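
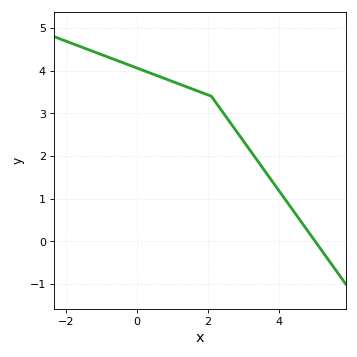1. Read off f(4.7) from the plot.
0.4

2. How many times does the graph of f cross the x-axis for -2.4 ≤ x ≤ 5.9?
1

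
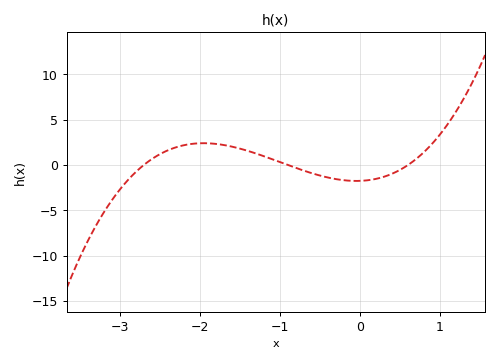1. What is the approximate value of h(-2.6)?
0.653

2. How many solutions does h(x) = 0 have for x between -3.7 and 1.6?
3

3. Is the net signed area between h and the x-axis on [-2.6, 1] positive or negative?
positive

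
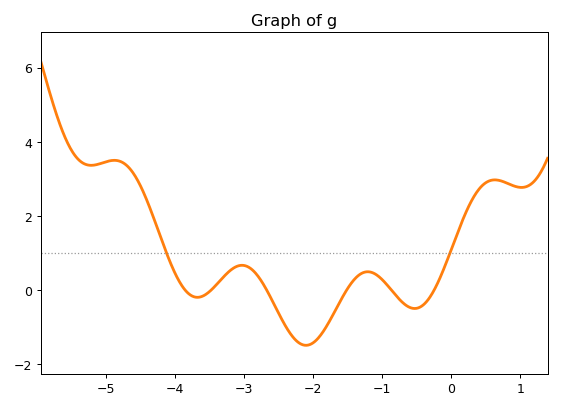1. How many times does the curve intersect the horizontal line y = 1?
2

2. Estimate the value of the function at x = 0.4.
2.8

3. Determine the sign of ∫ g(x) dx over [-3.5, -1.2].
negative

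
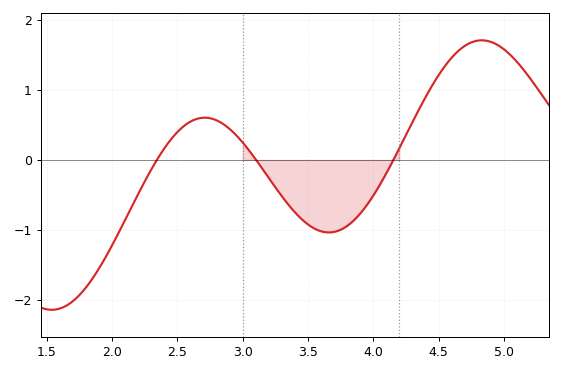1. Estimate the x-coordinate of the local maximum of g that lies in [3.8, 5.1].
4.83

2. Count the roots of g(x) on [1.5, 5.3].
3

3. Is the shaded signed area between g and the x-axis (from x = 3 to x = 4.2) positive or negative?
negative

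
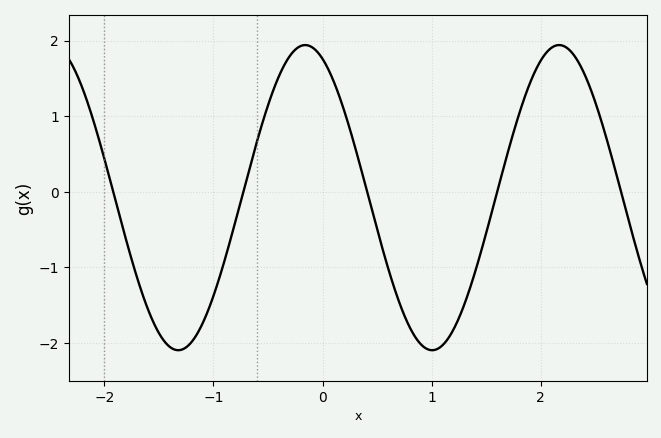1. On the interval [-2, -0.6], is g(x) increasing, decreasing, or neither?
neither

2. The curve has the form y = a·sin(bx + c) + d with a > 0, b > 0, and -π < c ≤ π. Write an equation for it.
y = 2.02sin(2.7x + 2) - 0.08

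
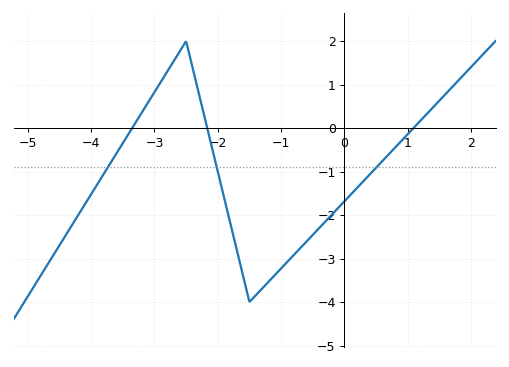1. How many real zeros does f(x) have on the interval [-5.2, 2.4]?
3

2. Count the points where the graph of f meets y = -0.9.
3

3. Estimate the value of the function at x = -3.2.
0.4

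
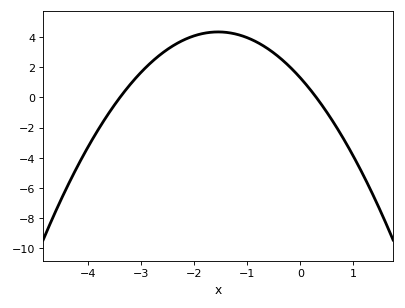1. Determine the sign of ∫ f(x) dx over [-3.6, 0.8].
positive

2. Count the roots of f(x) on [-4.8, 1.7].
2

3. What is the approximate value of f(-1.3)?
4.27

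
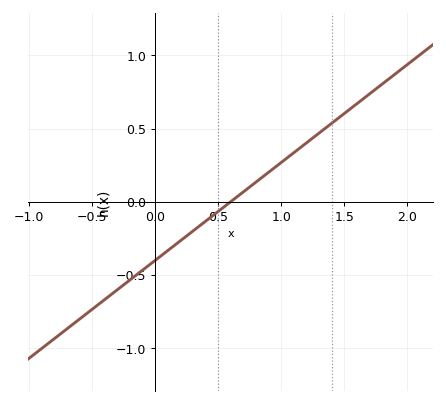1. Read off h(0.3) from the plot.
-0.201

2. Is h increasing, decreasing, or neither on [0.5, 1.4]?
increasing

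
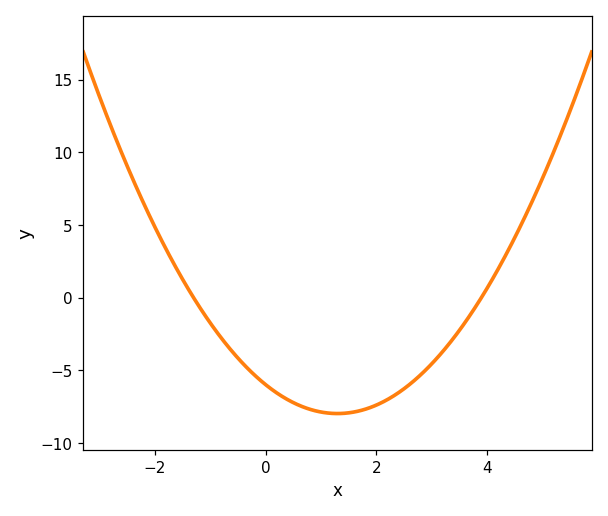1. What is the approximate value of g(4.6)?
4.87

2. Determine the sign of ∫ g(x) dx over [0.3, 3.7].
negative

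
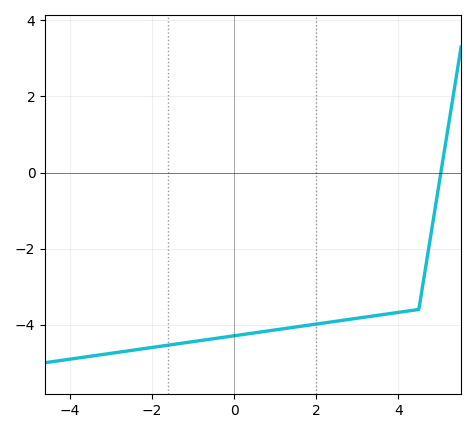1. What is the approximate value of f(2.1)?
-3.97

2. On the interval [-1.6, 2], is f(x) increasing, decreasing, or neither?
increasing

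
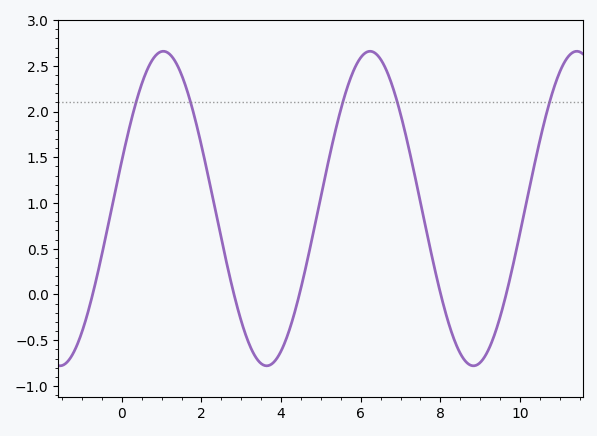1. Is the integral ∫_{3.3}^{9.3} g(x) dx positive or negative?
positive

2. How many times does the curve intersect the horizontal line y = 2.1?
5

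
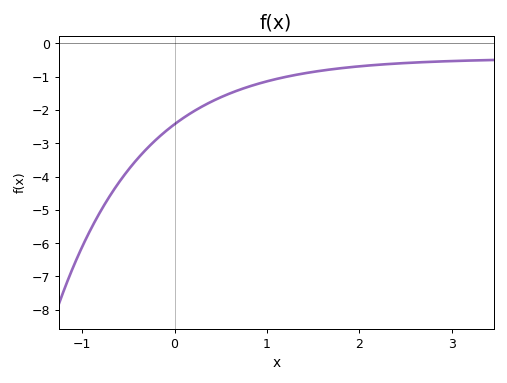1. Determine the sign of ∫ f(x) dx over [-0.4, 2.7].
negative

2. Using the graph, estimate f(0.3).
-1.9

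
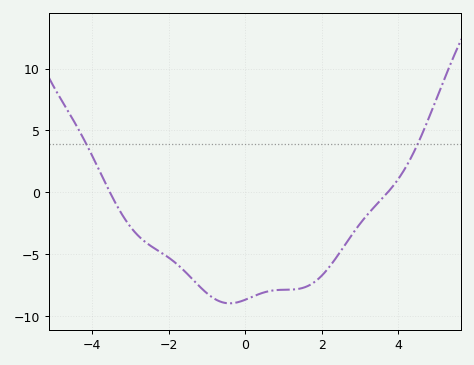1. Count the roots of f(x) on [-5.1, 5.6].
2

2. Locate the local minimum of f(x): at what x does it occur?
-0.4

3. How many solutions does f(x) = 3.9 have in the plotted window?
2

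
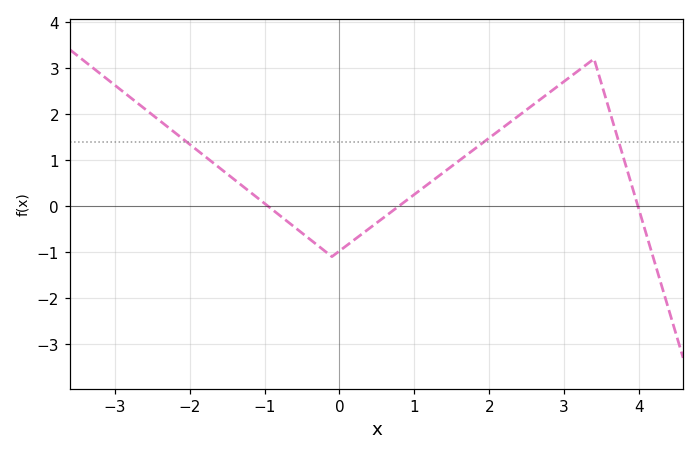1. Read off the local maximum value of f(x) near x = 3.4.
3.2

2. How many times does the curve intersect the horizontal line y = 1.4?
3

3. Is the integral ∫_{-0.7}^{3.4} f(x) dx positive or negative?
positive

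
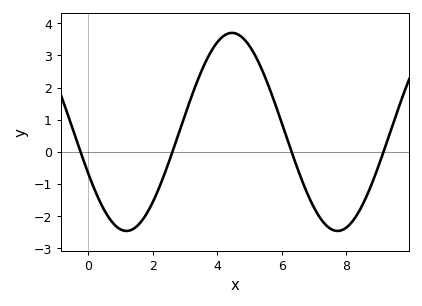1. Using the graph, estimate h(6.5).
-0.6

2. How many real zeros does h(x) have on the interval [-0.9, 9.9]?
4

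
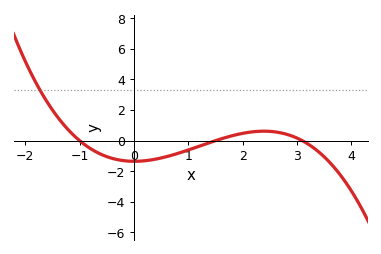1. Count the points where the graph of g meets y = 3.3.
1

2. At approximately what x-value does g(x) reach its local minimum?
0.007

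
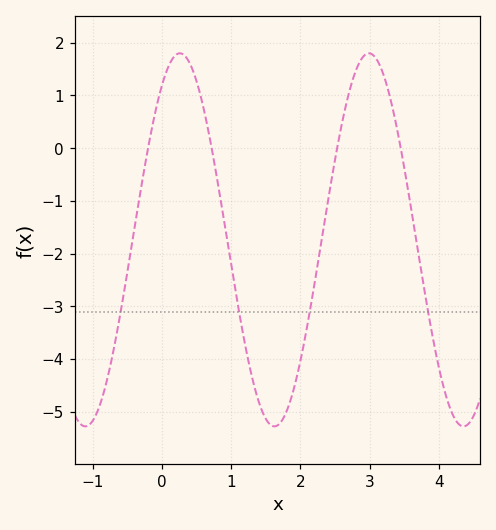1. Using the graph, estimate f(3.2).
1.39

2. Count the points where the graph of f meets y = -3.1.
4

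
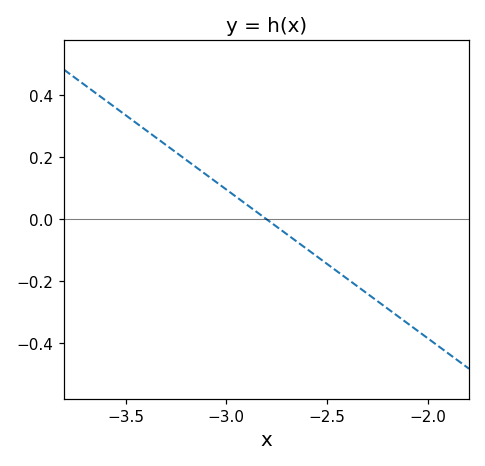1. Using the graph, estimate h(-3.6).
0.38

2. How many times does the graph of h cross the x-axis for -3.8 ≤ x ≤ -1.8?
1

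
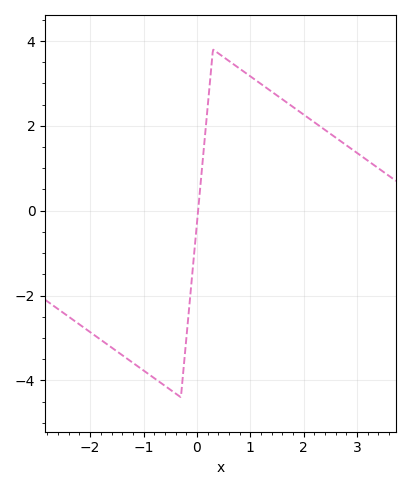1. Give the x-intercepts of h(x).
0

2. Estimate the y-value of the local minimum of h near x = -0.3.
-4.4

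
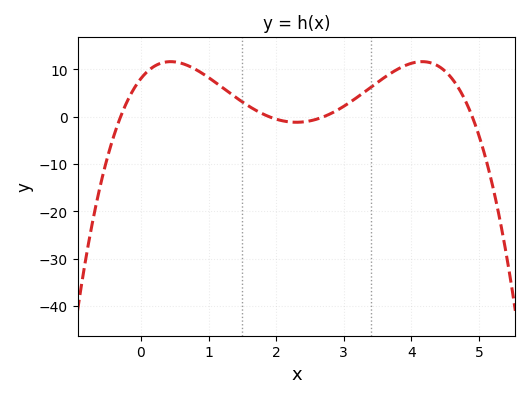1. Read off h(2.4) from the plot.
-1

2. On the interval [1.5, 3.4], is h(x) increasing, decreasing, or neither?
neither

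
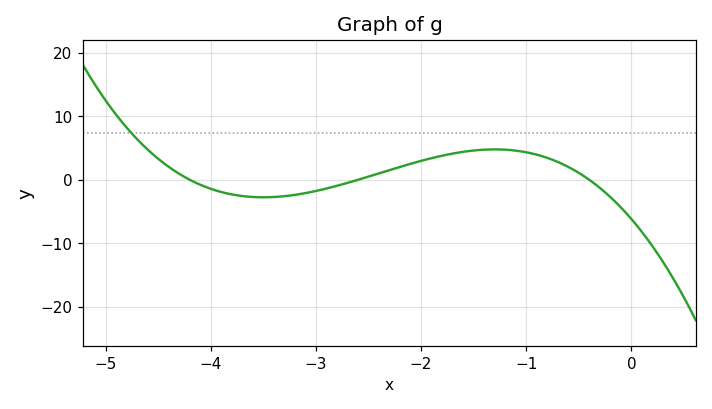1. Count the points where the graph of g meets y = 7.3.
1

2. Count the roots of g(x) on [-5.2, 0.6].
3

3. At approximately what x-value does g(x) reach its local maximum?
-1.3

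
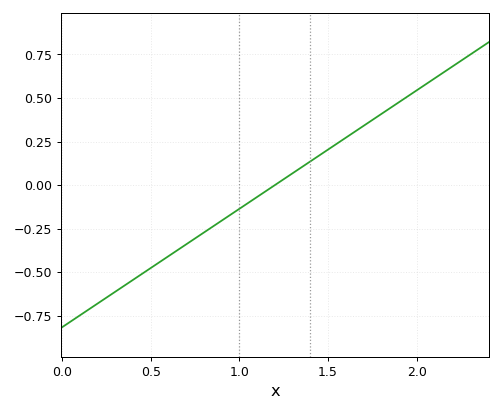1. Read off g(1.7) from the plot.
0.34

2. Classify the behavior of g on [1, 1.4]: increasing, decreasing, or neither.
increasing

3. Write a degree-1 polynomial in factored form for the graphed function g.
y = 0.68(x - 1.2)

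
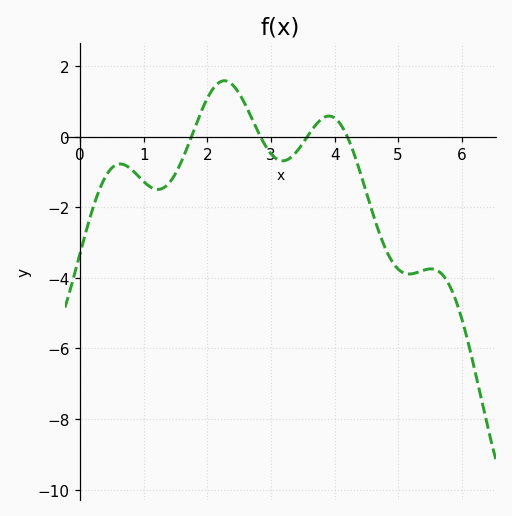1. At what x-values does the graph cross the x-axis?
1.75, 2.83, 3.57, 4.2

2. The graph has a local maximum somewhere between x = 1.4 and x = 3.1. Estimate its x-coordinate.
2.27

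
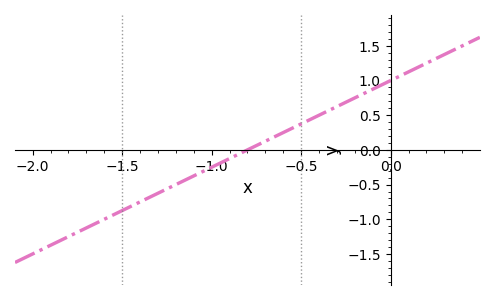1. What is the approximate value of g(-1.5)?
-0.9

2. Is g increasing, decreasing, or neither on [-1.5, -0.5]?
increasing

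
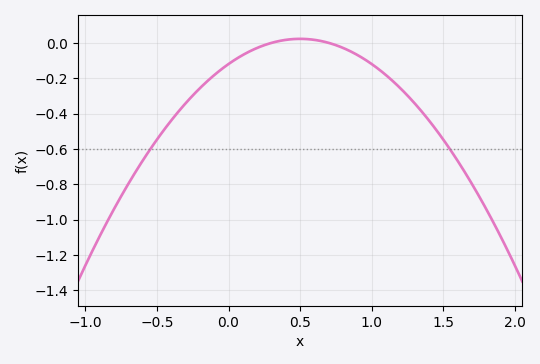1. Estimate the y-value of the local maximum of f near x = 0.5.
0.02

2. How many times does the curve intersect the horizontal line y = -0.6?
2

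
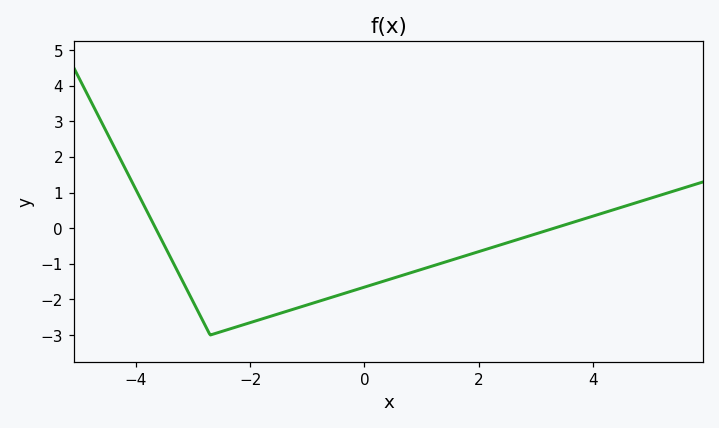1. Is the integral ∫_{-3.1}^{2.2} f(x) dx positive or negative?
negative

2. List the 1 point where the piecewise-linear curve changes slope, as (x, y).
(-2.7, -3)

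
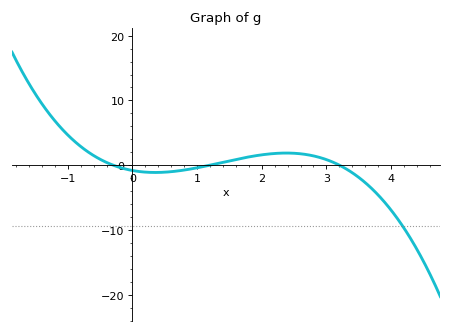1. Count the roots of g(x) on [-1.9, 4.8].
3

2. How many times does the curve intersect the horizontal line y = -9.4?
1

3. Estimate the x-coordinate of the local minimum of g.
0.4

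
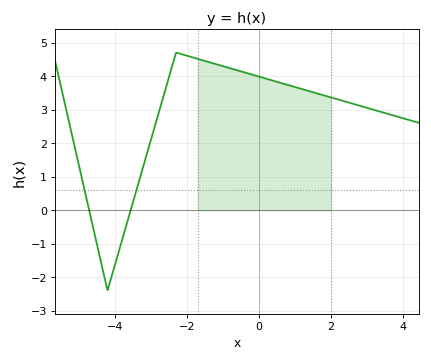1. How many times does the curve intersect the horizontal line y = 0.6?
2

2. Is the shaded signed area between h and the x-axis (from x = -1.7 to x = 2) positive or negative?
positive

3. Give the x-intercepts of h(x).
-4.71, -3.56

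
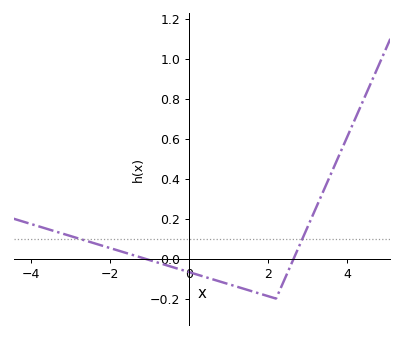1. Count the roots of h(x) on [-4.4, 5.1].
2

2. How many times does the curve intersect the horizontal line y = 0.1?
2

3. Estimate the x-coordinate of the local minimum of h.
2.2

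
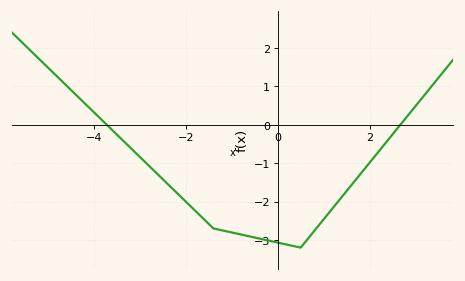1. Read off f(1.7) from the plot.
-1.43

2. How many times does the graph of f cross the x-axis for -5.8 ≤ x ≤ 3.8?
2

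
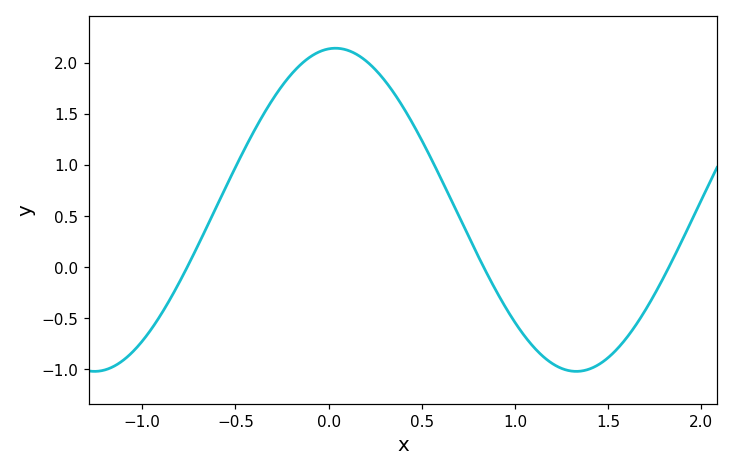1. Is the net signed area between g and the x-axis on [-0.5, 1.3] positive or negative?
positive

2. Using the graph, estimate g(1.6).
-0.691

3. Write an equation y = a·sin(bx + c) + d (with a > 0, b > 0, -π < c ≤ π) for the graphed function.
y = 1.58sin(2.43x + 1.48) + 0.56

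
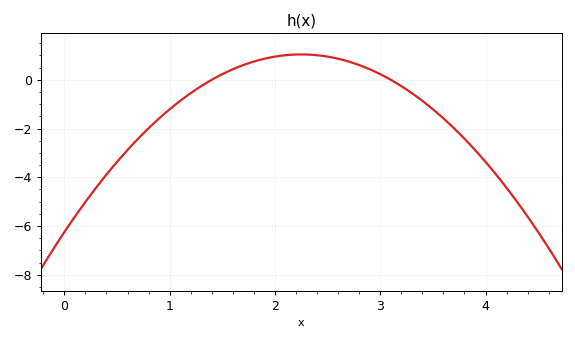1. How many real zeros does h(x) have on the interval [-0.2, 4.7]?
2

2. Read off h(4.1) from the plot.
-3.8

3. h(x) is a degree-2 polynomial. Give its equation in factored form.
y = -1.44(x - 1.4)(x - 3.1)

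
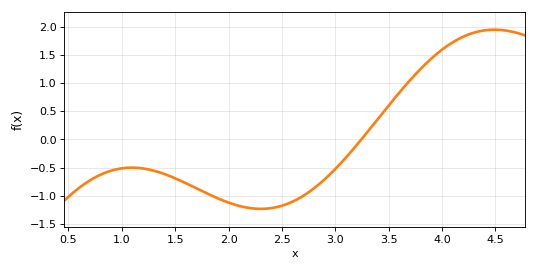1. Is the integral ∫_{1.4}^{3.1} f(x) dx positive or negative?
negative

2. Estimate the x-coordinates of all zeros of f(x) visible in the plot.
3.24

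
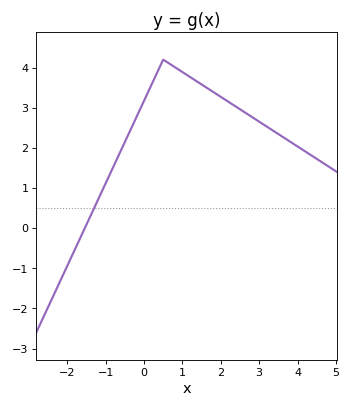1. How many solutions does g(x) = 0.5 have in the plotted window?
1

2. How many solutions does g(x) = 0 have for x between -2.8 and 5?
1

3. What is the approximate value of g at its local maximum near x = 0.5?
4.2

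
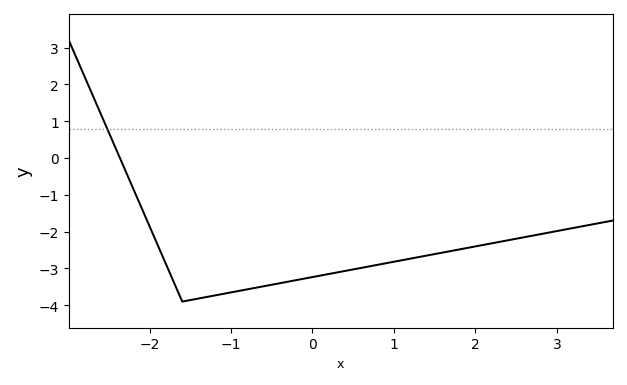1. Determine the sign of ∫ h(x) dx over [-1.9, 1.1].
negative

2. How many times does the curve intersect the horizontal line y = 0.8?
1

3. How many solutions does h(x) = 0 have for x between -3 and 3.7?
1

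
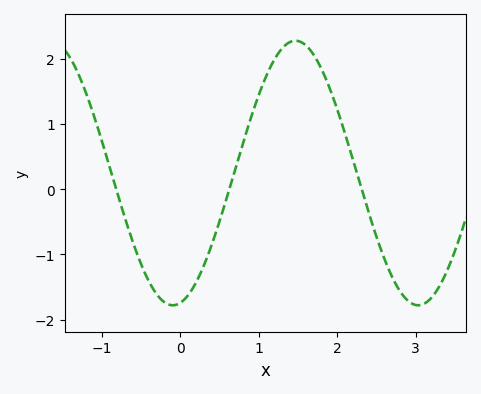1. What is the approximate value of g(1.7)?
2.1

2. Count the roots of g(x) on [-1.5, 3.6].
3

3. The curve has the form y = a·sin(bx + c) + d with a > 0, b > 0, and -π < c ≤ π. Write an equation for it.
y = 2.03sin(2x - 1.4) + 0.25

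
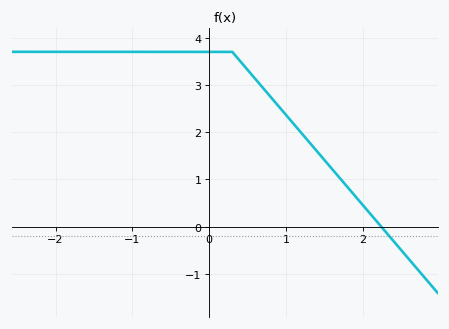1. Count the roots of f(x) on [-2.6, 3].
1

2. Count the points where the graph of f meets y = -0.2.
1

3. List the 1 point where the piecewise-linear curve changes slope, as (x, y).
(0.3, 3.7)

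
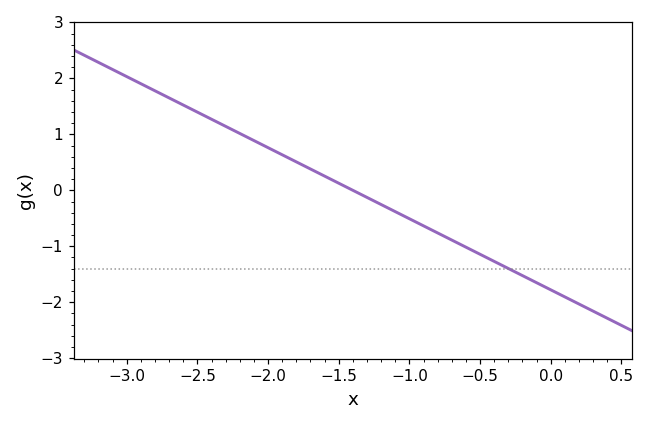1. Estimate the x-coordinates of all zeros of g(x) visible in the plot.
-1.4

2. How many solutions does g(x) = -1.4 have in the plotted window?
1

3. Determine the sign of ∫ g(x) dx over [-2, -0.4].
negative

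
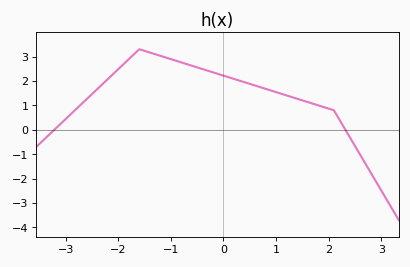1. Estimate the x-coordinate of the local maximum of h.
-1.6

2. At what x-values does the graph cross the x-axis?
-3.22, 2.32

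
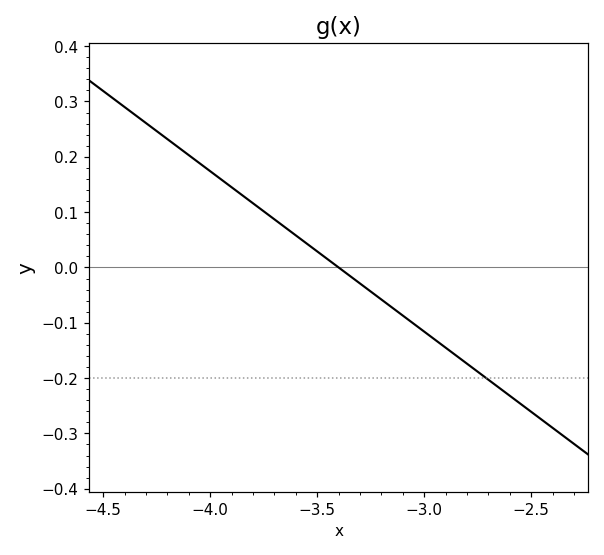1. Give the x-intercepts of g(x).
-3.4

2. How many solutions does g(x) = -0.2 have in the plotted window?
1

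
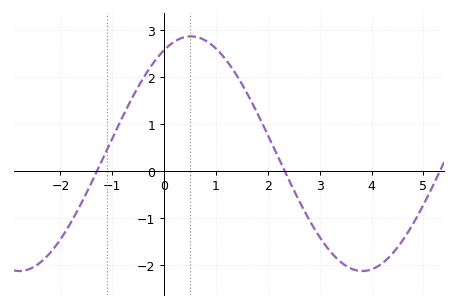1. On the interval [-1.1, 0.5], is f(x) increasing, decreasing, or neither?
increasing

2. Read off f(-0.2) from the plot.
2.3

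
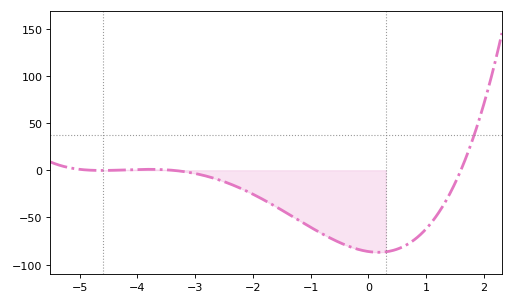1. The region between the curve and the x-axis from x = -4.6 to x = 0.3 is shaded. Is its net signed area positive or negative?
negative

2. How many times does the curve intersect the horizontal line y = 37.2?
1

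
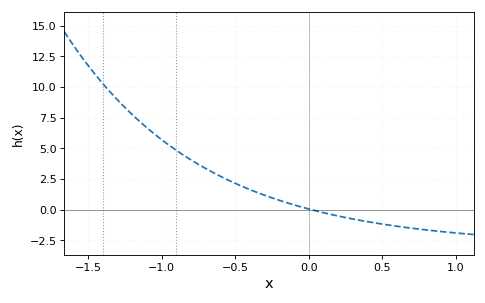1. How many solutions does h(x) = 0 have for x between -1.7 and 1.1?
1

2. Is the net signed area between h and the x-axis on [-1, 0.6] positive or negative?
positive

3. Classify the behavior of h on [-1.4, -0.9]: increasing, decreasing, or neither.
decreasing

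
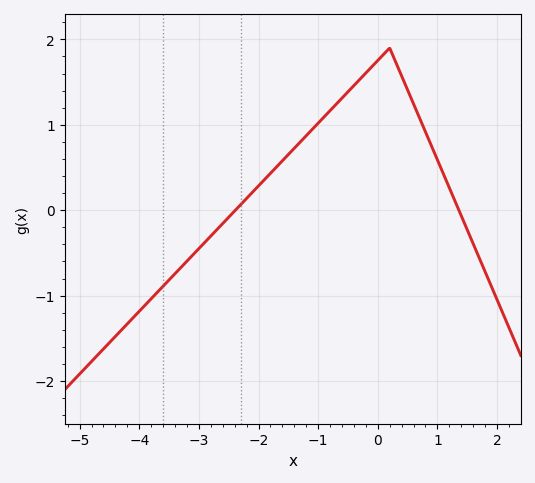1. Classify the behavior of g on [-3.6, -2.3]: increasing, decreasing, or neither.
increasing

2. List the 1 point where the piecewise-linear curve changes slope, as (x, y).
(0.2, 1.9)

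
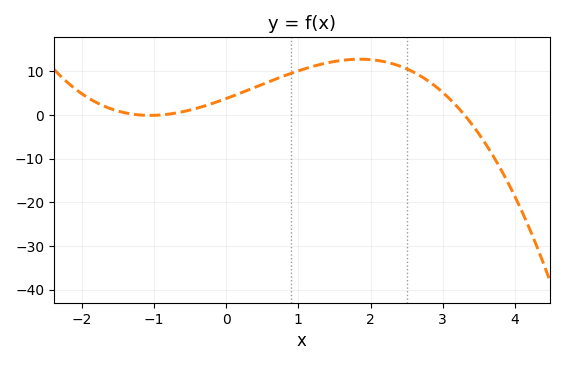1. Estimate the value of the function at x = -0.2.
3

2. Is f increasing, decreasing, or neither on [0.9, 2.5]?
neither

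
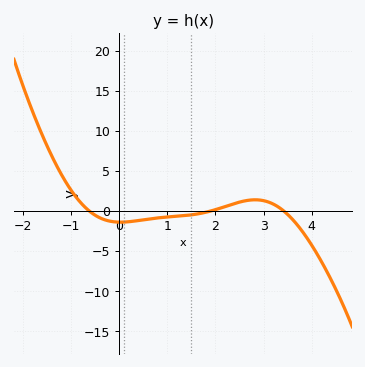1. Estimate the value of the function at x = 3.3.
0.52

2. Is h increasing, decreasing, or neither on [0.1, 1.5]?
increasing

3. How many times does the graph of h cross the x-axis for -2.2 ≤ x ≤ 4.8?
3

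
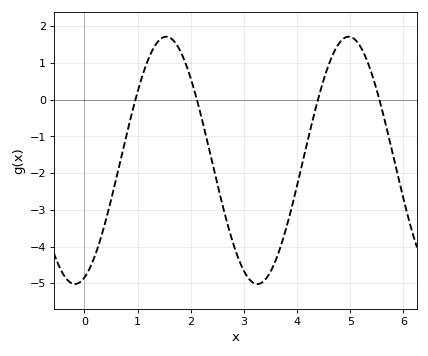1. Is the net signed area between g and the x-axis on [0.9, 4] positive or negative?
negative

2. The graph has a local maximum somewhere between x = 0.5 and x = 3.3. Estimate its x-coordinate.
1.5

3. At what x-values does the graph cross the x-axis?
1, 2.1, 4.4, 5.5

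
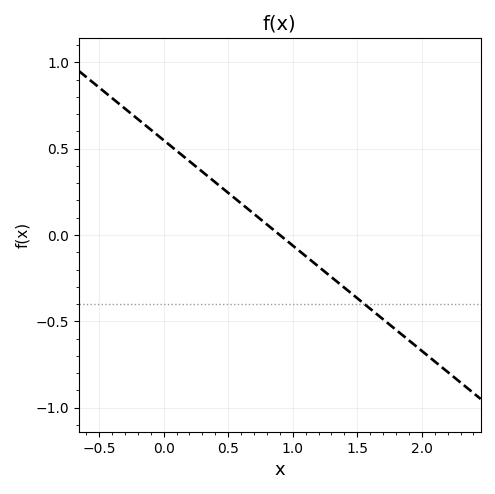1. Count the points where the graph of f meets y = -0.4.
1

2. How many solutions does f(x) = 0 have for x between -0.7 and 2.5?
1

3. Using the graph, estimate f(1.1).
-0.122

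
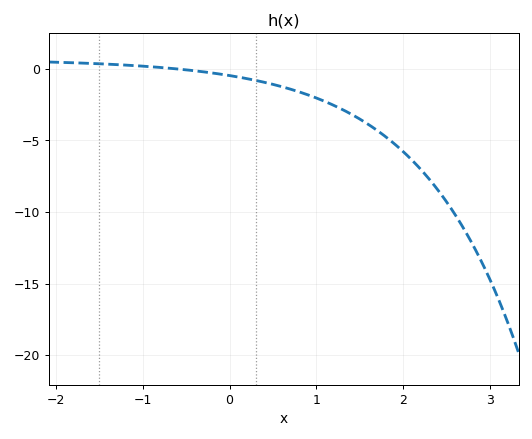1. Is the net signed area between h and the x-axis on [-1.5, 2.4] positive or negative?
negative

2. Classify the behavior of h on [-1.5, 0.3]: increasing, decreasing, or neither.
decreasing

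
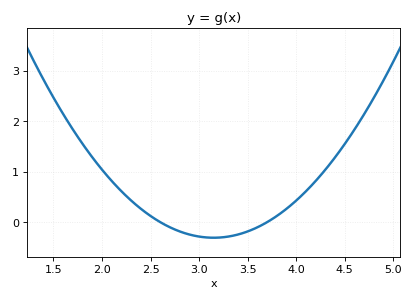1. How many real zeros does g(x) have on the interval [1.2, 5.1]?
2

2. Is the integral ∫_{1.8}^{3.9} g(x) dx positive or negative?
positive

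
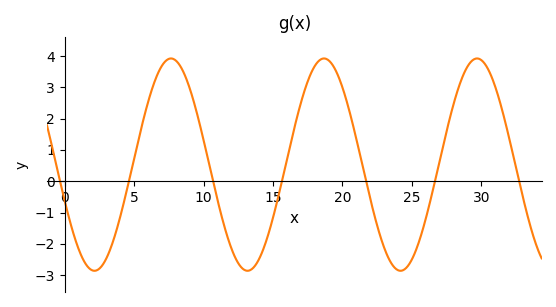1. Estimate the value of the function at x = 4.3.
-0.597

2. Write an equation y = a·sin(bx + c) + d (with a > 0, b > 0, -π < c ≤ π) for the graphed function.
y = 3.39sin(0.57x - 2.79) + 0.53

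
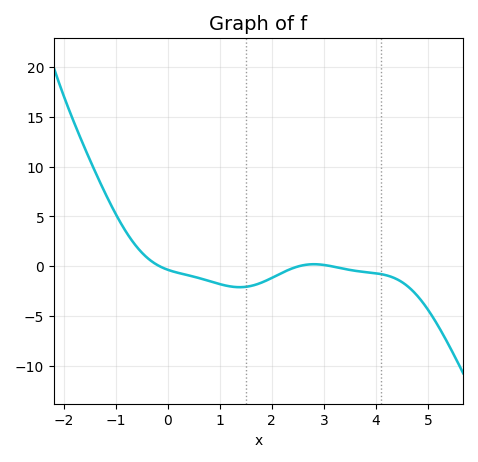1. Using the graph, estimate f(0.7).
-1.33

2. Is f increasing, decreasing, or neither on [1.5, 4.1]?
neither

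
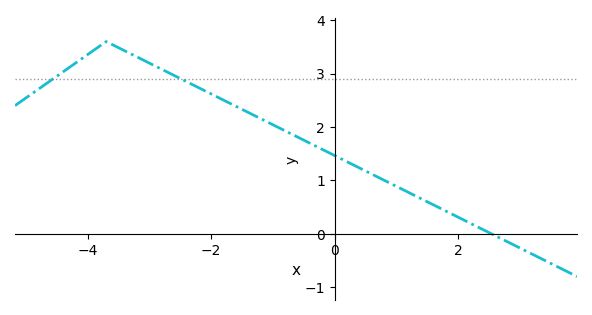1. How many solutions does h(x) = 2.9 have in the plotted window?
2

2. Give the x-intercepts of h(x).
2.54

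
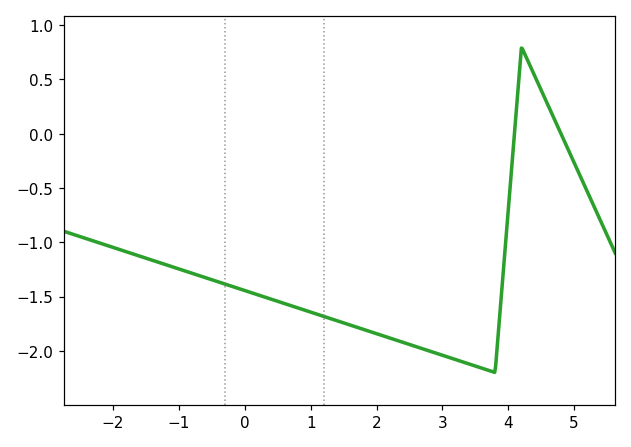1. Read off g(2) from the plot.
-1.85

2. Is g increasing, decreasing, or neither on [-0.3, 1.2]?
decreasing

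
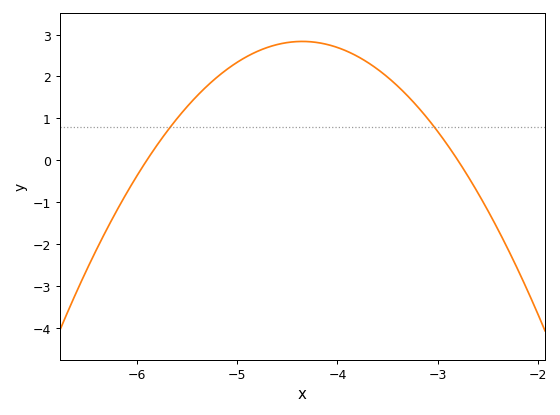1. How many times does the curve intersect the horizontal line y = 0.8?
2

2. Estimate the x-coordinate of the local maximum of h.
-4.3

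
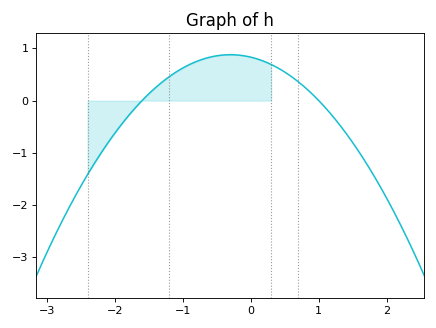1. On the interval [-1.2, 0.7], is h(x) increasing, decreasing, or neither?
neither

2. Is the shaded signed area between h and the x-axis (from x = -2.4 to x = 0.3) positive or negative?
positive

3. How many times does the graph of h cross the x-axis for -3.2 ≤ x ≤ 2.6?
2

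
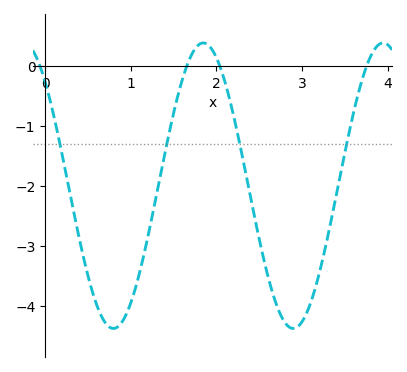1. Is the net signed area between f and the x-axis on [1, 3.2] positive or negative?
negative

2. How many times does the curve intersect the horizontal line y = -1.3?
4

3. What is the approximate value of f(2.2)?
-0.8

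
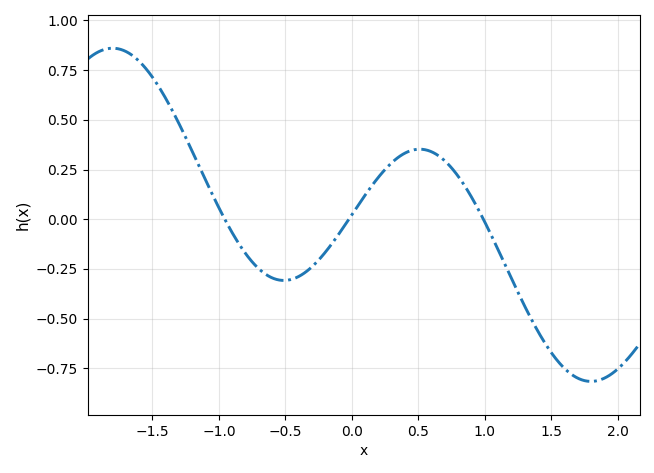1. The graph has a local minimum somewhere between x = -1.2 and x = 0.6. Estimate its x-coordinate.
-0.5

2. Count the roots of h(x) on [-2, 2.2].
3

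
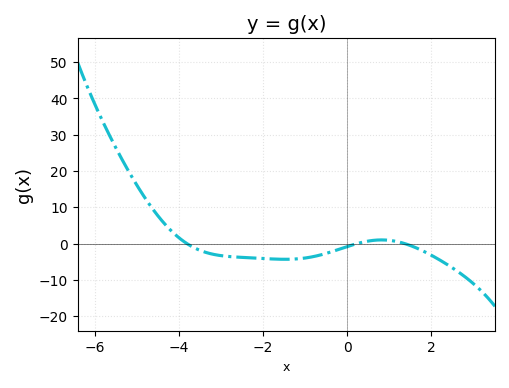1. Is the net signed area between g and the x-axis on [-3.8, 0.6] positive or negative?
negative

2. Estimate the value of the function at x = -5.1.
18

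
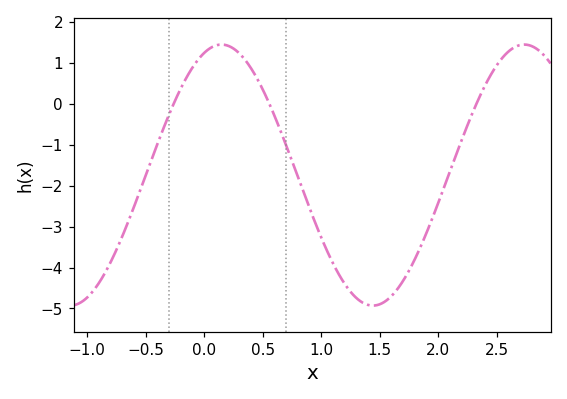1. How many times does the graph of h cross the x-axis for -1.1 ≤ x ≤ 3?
3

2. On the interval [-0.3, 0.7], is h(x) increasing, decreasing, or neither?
neither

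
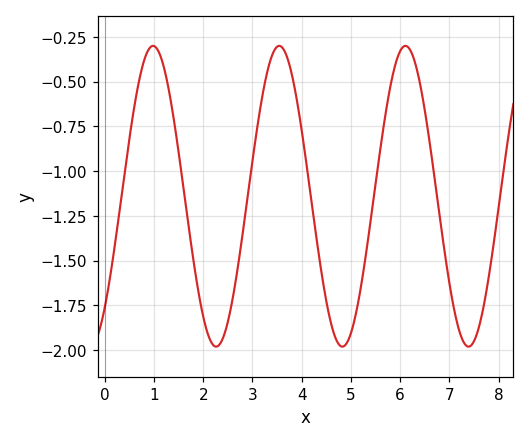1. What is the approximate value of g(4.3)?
-1.38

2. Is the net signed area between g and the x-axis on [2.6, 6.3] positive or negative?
negative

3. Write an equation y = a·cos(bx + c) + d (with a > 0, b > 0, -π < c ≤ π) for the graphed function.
y = 0.84cos(2.5x - 2.4) - 1.14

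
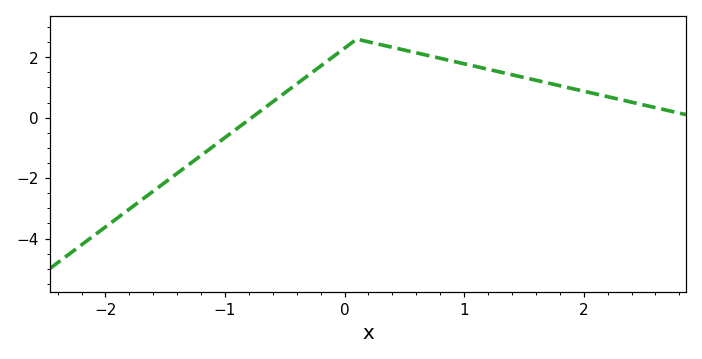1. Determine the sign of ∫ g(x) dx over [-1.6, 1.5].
positive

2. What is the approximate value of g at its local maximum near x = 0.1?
2.6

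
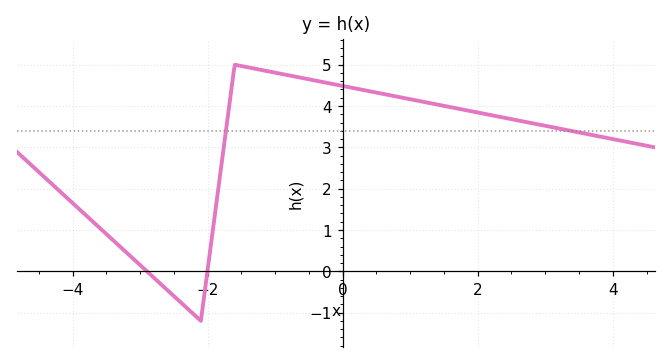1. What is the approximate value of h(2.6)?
3.7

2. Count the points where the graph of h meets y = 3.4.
2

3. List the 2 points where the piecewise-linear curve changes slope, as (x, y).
(-2.1, -1.2); (-1.6, 5)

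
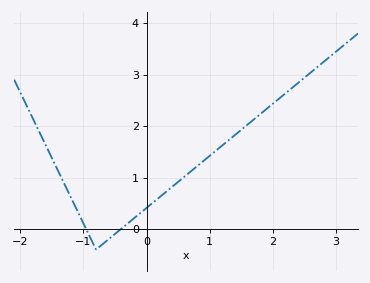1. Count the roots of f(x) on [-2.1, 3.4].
2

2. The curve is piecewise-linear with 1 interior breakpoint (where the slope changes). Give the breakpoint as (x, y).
(-0.8, -0.4)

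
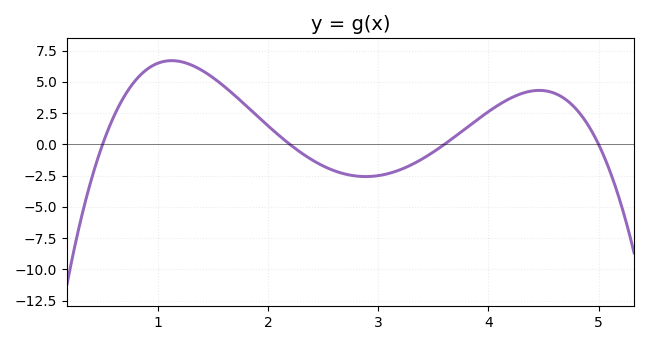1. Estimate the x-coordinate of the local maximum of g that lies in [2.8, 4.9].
4.5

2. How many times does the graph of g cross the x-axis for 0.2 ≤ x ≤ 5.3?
4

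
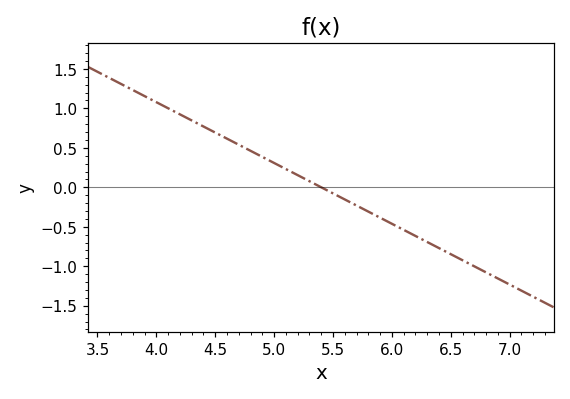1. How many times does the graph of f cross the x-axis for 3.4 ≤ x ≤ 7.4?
1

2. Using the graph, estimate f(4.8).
0.462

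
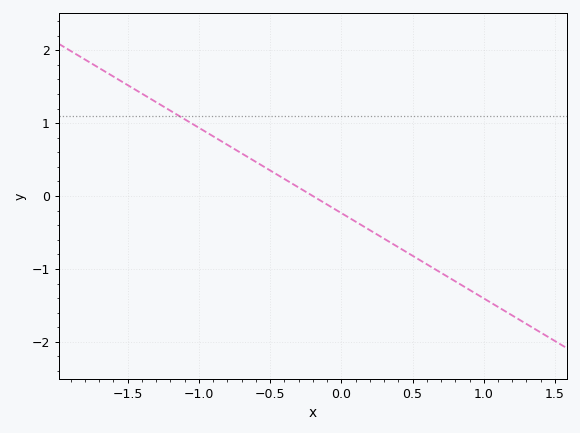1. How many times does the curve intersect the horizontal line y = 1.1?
1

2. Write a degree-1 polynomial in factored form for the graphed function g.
y = -1.17(x + 0.2)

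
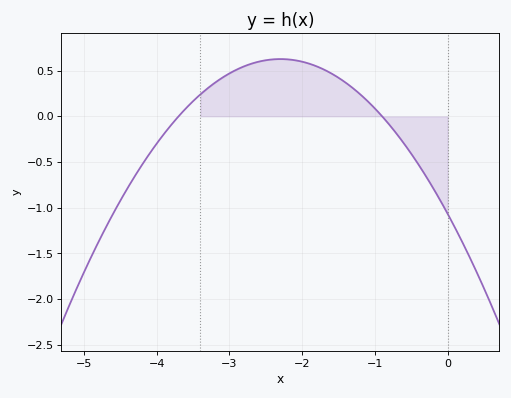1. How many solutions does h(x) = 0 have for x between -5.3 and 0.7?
2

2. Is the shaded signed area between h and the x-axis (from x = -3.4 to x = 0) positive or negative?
positive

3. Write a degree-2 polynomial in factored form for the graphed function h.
y = -0.32(x + 3.7)(x + 0.9)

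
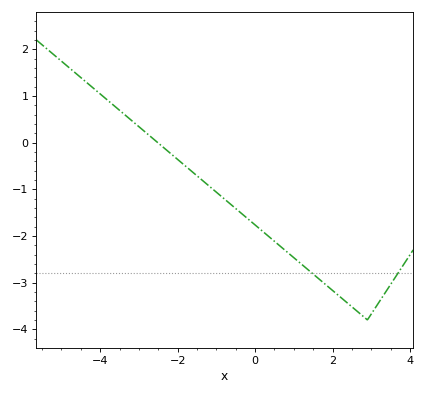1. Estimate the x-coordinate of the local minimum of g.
2.8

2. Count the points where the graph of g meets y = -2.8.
2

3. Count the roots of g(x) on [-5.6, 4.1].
1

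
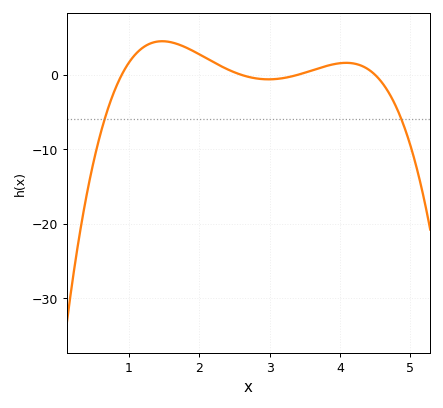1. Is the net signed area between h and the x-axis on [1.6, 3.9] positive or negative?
positive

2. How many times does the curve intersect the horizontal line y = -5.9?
2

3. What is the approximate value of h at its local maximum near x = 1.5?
5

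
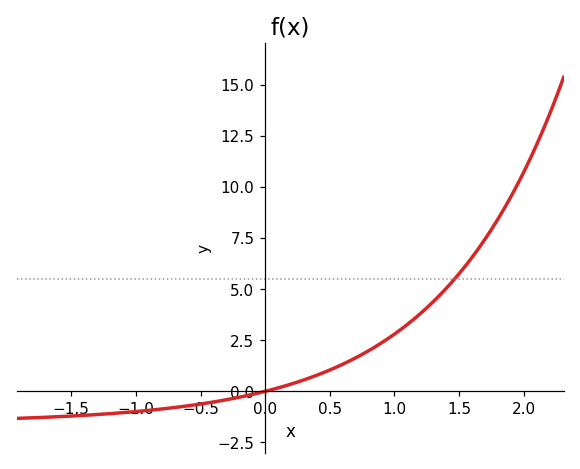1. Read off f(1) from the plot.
2.8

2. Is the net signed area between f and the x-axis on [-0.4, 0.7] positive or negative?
positive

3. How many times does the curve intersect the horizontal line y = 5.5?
1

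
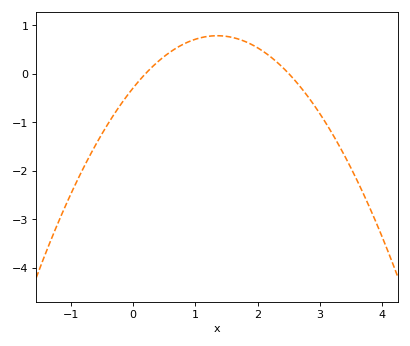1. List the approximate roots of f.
0.2, 2.5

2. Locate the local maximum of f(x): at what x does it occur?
1.35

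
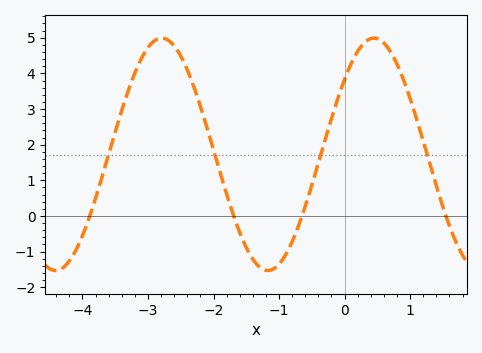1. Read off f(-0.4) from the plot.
1.48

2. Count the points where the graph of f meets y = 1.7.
4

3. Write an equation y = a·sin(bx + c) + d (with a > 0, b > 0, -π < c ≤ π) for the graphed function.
y = 3.26sin(1.94x + 0.7) + 1.73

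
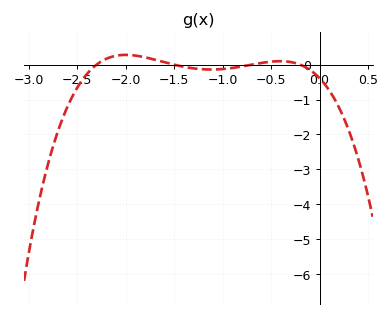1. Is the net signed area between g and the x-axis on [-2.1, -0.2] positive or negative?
positive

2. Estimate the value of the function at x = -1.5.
0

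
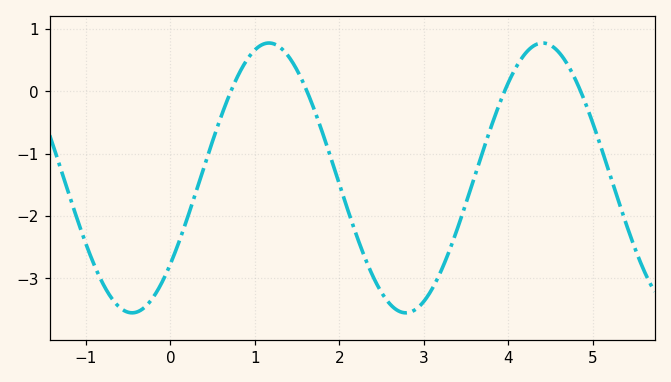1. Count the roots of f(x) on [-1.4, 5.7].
4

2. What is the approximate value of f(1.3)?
0.7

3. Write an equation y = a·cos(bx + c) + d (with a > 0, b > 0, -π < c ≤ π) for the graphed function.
y = 2.16cos(1.9x - 2.3) - 1.39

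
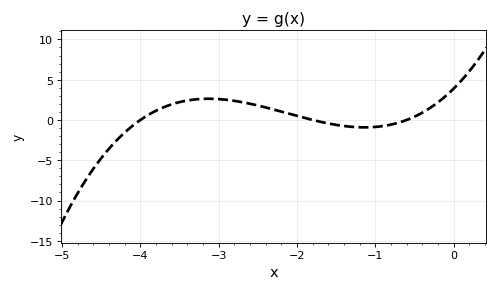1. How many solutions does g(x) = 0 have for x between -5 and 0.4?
3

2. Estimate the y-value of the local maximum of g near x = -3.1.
2.5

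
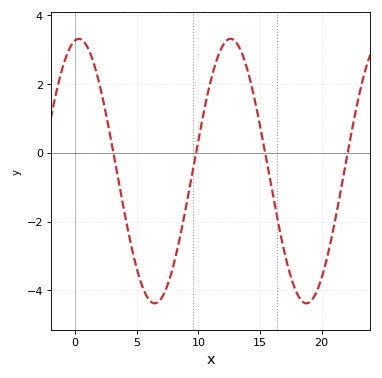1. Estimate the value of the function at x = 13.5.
3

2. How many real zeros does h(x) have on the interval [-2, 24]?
4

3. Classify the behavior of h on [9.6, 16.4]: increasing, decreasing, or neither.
neither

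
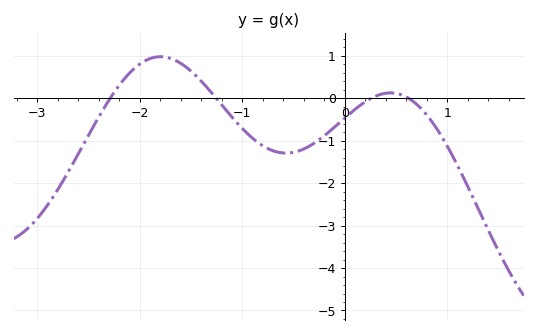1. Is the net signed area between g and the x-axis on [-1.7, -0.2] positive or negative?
negative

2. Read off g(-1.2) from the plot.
-0.156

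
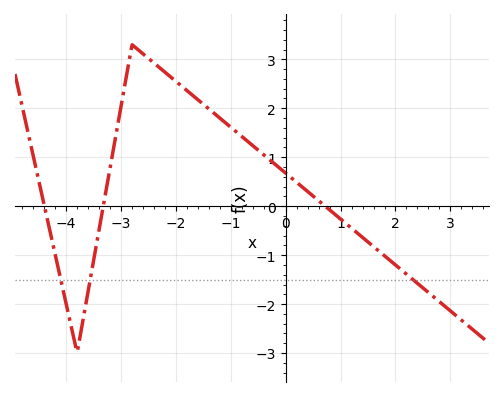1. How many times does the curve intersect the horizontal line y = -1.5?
3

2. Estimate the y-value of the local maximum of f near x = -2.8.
3.3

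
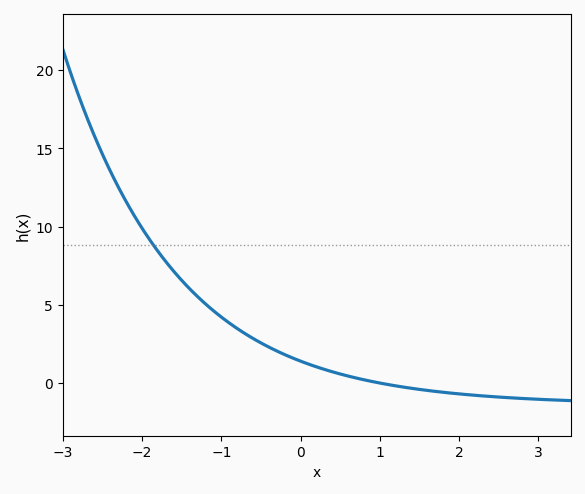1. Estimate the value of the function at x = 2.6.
-1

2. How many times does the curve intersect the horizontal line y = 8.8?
1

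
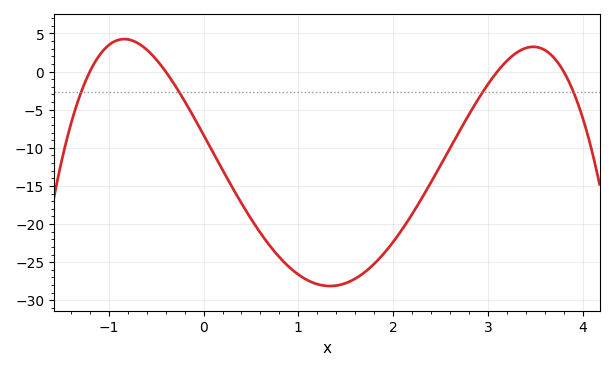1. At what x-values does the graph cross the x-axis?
-1.2, -0.4, 3.1, 3.8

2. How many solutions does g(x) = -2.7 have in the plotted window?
4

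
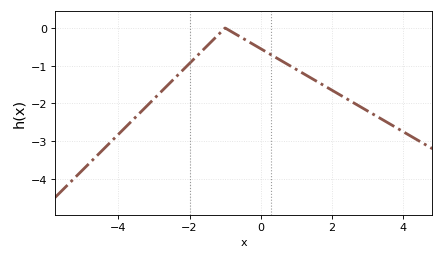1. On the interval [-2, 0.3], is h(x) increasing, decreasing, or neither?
neither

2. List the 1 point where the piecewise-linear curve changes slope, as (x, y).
(-1, 0)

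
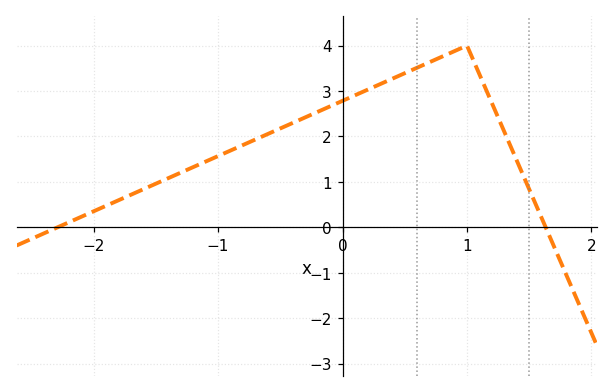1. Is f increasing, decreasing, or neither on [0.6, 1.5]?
neither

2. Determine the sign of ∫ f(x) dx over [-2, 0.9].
positive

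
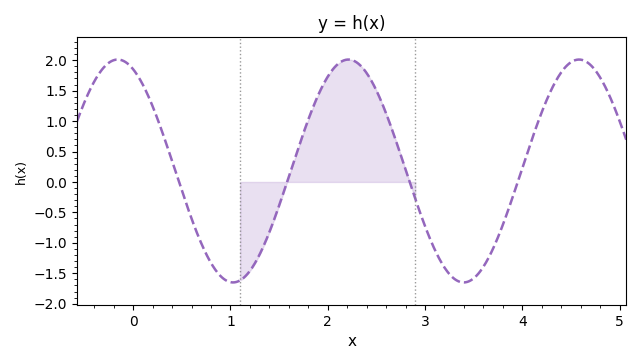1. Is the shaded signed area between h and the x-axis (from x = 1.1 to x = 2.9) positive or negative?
positive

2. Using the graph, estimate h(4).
0.228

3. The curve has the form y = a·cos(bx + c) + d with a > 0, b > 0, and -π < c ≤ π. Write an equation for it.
y = 1.83cos(2.65x + 0.422) + 0.18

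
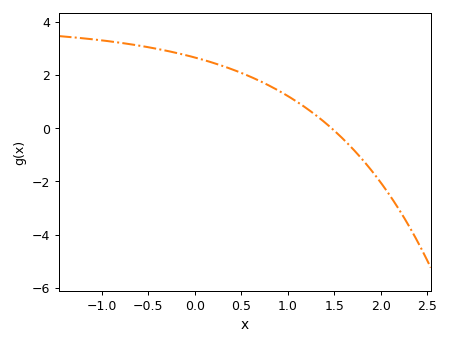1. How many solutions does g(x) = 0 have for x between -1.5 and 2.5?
1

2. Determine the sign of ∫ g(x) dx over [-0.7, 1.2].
positive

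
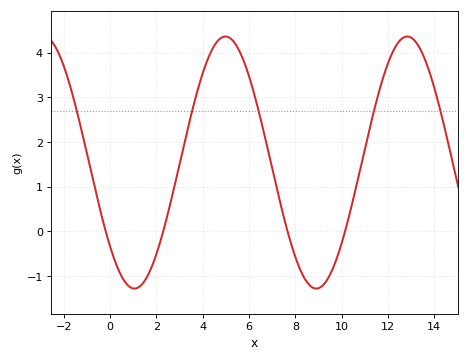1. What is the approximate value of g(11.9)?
3.61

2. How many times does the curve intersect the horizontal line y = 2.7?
5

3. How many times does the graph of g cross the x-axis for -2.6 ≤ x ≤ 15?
4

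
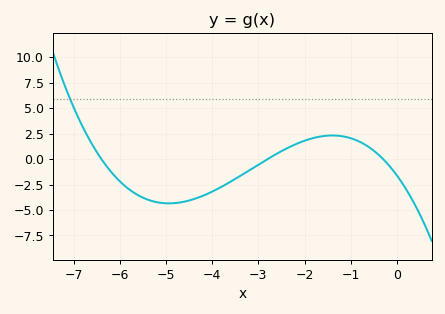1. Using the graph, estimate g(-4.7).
-4.5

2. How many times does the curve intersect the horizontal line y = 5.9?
1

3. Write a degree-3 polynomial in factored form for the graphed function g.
y = -0.3(x + 6.4)(x + 2.8)(x + 0.3)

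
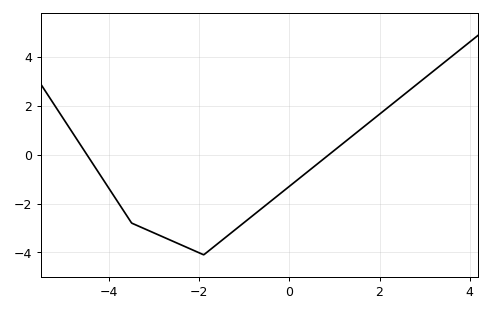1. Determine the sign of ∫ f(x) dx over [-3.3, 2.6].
negative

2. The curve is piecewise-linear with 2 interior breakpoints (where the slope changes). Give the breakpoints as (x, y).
(-3.5, -2.8); (-1.9, -4.1)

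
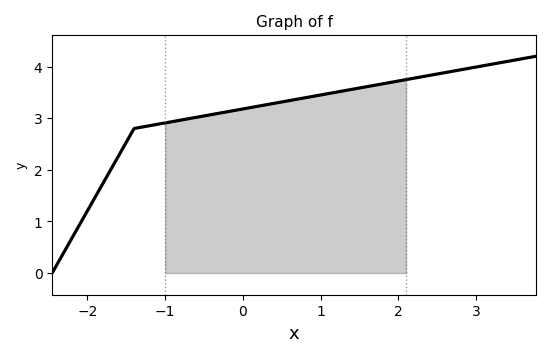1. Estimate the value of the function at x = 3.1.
4.02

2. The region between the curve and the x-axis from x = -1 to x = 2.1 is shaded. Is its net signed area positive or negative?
positive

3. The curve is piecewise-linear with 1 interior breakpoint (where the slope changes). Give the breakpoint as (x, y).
(-1.4, 2.8)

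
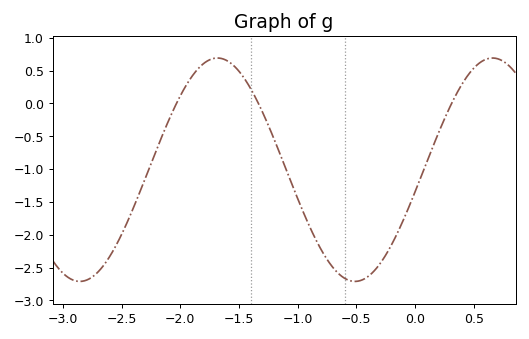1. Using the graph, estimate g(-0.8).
-2.25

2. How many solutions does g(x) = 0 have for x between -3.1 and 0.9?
3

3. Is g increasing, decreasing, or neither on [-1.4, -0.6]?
decreasing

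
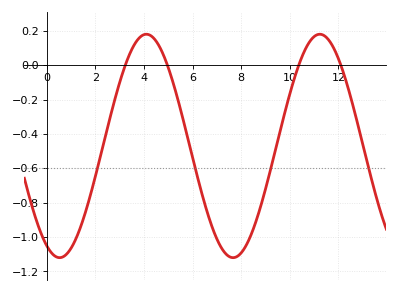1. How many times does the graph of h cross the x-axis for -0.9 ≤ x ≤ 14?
4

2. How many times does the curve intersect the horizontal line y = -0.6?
4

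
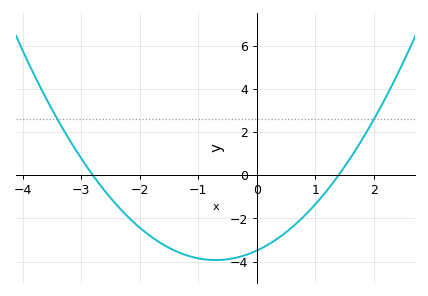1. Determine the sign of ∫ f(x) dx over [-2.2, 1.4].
negative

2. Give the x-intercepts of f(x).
-2.8, 1.4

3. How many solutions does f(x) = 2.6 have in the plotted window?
2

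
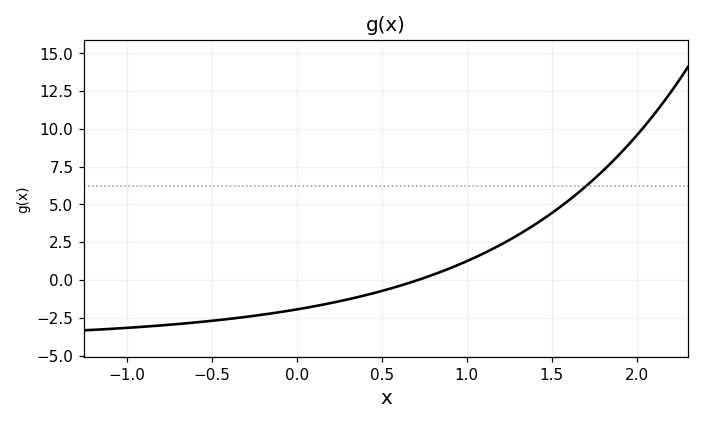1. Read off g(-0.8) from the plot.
-3.01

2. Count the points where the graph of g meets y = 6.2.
1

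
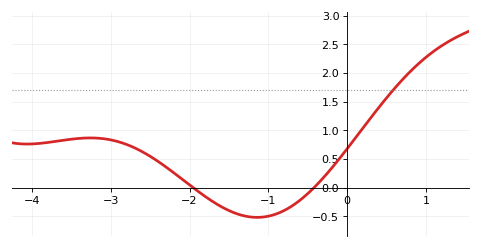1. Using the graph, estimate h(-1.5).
-0.4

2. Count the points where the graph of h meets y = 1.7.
1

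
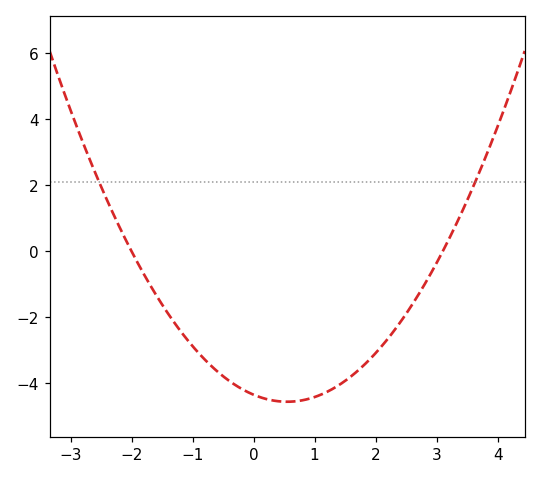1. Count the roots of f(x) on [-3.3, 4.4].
2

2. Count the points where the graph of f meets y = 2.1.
2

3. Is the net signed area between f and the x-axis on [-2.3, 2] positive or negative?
negative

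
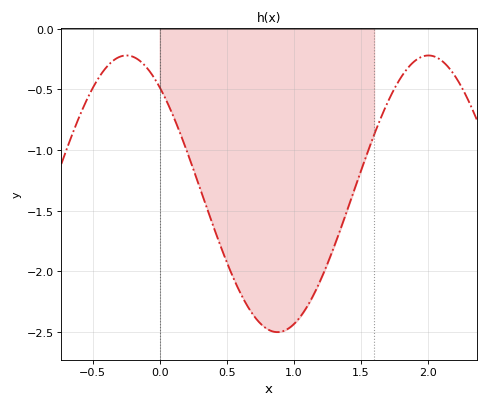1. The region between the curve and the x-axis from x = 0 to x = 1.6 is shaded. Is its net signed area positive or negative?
negative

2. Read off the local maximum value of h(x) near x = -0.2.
-0.22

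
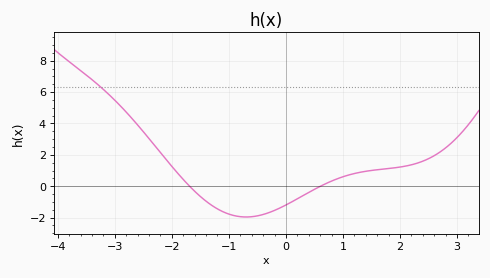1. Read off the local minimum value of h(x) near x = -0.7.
-2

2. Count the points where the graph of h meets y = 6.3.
1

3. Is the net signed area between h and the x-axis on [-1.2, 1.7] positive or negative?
negative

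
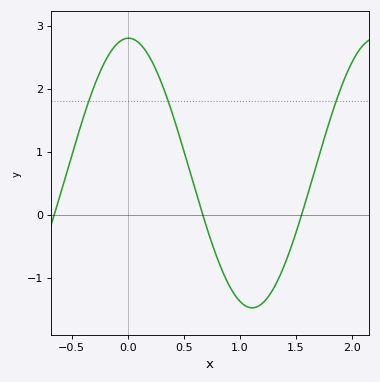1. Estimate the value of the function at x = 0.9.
-1.1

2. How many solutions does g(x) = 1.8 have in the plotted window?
3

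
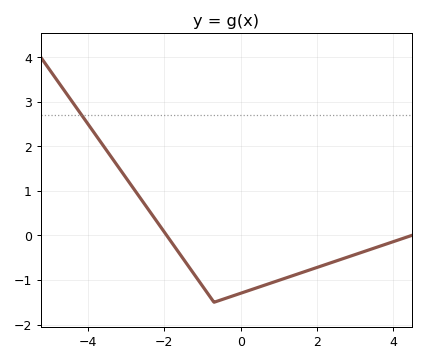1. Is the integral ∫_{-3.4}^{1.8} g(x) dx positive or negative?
negative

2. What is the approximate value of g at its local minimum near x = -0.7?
-1.5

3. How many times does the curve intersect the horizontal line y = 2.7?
1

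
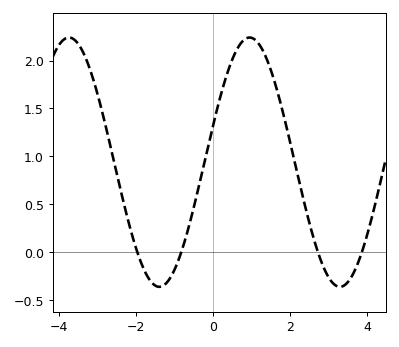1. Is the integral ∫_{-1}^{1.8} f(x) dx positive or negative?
positive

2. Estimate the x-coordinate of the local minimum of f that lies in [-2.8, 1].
-1.4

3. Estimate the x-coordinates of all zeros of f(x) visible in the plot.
-2, -0.8, 2.8, 3.8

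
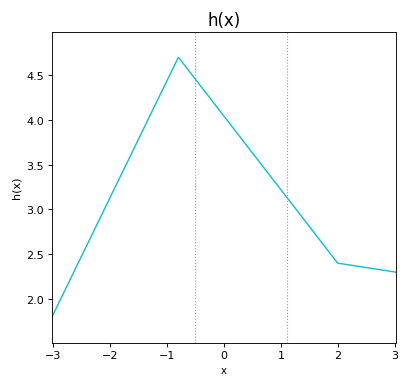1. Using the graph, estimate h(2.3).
2.35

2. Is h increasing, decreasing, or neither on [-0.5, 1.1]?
decreasing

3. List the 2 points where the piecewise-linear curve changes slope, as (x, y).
(-0.8, 4.7); (2, 2.4)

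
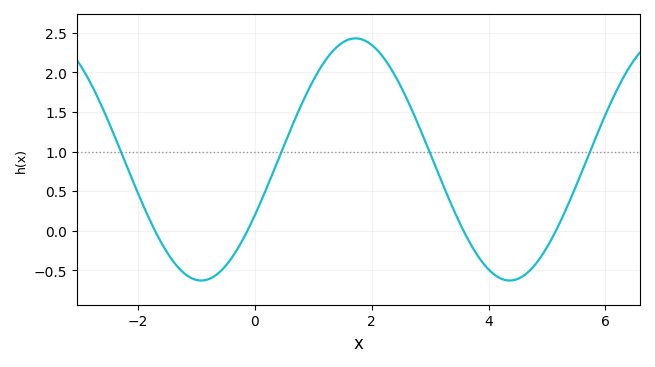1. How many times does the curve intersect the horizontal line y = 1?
4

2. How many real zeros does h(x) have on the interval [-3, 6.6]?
4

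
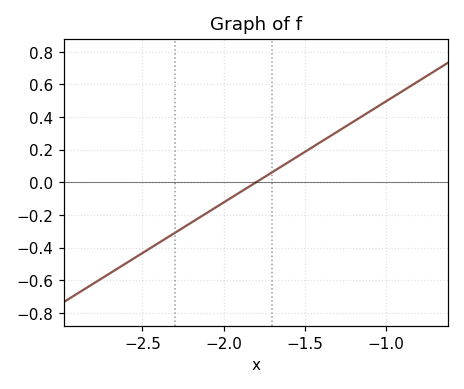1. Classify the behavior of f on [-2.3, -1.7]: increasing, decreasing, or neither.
increasing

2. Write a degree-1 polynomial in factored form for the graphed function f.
y = 0.62(x + 1.8)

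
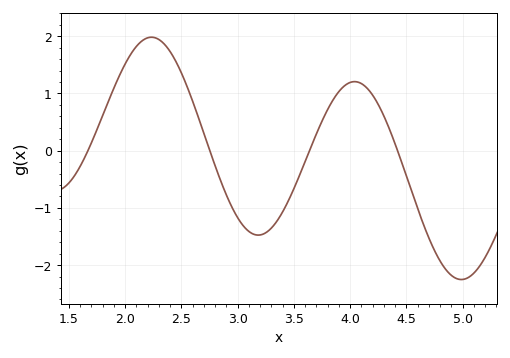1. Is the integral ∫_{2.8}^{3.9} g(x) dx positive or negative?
negative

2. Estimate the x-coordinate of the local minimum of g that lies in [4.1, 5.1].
5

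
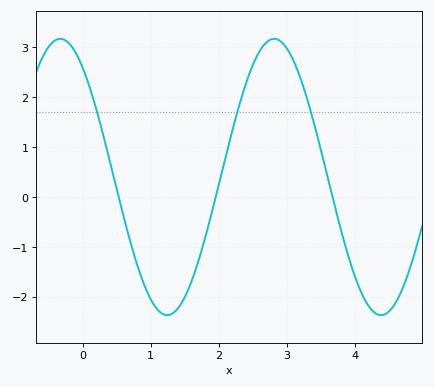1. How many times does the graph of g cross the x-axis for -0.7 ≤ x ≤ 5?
3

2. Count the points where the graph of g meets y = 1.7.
3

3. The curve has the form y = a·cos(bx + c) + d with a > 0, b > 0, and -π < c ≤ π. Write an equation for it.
y = 2.77cos(2x + 0.66) + 0.4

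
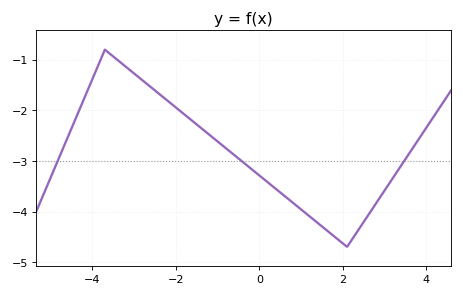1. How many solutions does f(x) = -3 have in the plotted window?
3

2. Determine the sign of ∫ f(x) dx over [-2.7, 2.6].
negative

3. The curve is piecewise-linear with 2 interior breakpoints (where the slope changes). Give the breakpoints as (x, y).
(-3.7, -0.8); (2.1, -4.7)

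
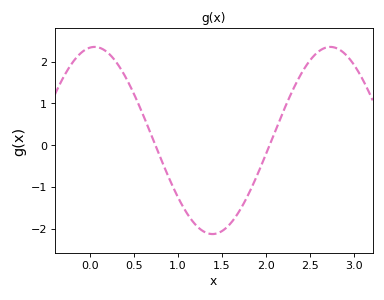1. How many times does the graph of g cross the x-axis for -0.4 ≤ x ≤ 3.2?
2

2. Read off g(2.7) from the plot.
2.3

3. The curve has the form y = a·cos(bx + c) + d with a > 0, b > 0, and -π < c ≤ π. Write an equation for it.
y = 2.24cos(2.4x - 0.13) + 0.11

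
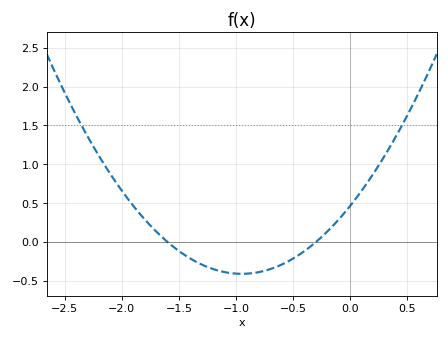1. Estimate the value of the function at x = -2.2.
1.11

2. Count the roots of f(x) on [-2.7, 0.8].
2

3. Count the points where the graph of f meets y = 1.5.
2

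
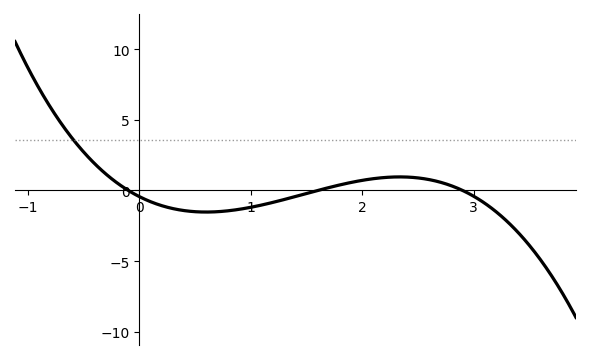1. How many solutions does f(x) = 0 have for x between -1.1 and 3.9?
3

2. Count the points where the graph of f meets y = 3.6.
1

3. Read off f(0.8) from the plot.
-1.44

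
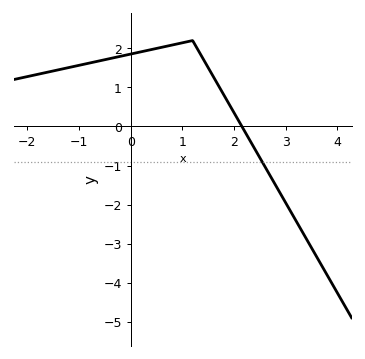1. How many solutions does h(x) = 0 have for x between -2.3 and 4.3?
1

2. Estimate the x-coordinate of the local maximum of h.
1.2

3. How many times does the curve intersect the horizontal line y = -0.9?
1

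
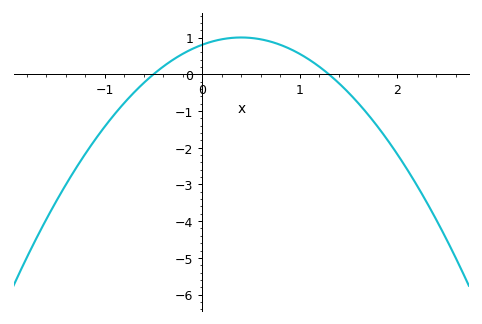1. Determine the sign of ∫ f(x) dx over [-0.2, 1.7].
positive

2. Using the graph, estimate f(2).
-2.17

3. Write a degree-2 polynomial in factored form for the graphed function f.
y = -1.24(x + 0.5)(x - 1.3)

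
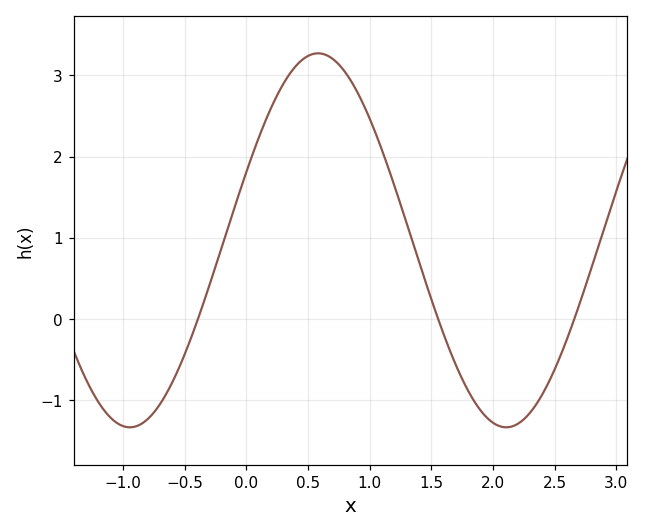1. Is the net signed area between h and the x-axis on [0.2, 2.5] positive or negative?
positive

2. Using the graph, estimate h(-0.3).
0.409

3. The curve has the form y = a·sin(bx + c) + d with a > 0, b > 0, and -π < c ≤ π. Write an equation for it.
y = 2.3sin(2.06x + 0.372) + 0.97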